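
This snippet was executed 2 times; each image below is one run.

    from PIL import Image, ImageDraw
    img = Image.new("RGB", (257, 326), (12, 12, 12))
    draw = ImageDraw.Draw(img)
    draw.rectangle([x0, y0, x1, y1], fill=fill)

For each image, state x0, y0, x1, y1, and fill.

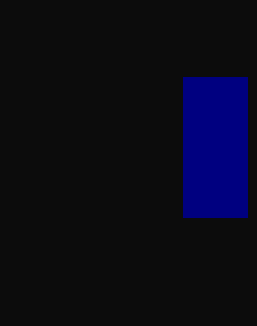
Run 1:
x0 = 183; y0 = 77; x1 = 247; y1 = 217; fill = 'navy'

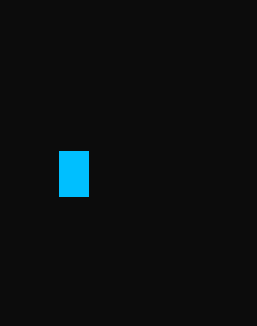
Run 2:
x0 = 59; y0 = 151; x1 = 88; y1 = 196; fill = 'deepskyblue'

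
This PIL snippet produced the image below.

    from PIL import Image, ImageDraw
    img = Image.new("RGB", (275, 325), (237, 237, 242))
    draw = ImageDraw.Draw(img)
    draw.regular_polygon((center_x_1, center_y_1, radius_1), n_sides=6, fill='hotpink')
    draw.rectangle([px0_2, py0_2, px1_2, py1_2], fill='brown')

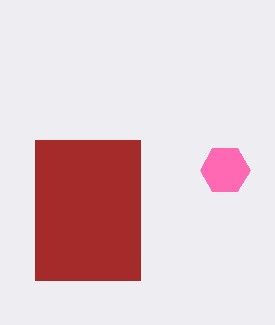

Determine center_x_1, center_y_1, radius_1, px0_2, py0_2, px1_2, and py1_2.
center_x_1 = 225, center_y_1 = 170, radius_1 = 25, px0_2 = 35, py0_2 = 140, px1_2 = 140, py1_2 = 280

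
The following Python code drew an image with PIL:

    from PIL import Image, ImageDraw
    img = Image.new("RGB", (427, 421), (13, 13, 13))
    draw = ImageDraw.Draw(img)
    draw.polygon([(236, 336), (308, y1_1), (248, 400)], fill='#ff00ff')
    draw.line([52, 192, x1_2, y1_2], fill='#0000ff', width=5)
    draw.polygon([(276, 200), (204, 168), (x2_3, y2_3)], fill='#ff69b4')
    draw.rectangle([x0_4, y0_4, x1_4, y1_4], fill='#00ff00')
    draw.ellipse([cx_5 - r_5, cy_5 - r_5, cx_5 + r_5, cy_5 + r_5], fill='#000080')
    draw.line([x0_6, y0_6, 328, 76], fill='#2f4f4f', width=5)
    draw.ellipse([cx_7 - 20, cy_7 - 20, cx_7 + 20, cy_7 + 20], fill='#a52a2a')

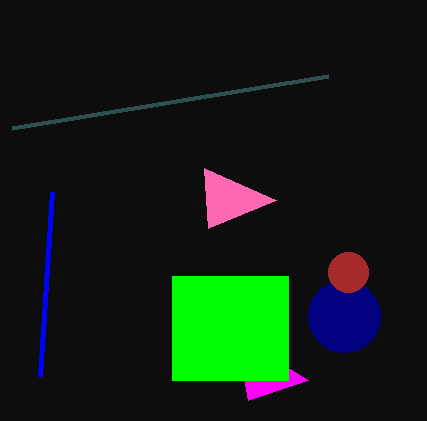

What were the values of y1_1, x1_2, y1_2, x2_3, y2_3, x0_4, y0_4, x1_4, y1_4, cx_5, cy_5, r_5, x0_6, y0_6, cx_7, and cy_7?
y1_1 = 380; x1_2 = 40; y1_2 = 376; x2_3 = 208; y2_3 = 228; x0_4 = 172; y0_4 = 276; x1_4 = 288; y1_4 = 380; cx_5 = 344; cy_5 = 316; r_5 = 36; x0_6 = 12; y0_6 = 128; cx_7 = 348; cy_7 = 272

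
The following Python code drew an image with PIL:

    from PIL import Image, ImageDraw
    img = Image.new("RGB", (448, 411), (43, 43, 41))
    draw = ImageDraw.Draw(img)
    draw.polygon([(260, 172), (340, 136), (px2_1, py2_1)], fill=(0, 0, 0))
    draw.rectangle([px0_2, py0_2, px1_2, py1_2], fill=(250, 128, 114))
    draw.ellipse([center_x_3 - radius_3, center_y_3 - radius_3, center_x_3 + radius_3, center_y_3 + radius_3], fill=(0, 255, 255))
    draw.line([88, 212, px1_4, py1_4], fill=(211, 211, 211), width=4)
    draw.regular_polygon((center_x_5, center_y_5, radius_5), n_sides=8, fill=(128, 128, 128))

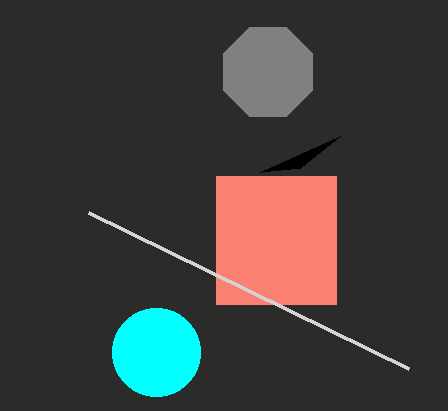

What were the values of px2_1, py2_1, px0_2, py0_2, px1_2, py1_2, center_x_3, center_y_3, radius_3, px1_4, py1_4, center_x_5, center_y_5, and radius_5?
px2_1 = 300, py2_1 = 168, px0_2 = 216, py0_2 = 176, px1_2 = 336, py1_2 = 304, center_x_3 = 156, center_y_3 = 352, radius_3 = 44, px1_4 = 408, py1_4 = 368, center_x_5 = 268, center_y_5 = 72, radius_5 = 48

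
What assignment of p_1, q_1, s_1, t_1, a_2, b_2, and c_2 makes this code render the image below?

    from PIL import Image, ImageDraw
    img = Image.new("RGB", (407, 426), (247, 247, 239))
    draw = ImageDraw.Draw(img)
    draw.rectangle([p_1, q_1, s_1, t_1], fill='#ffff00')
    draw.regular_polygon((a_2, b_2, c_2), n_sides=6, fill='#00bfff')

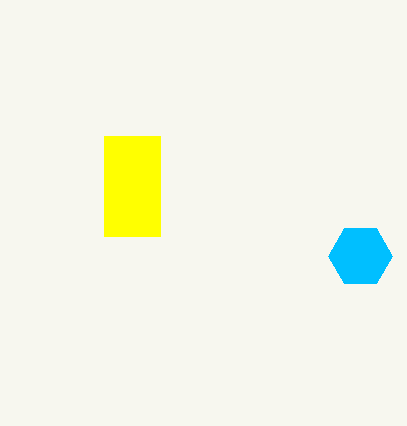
p_1 = 104, q_1 = 136, s_1 = 160, t_1 = 236, a_2 = 360, b_2 = 256, c_2 = 32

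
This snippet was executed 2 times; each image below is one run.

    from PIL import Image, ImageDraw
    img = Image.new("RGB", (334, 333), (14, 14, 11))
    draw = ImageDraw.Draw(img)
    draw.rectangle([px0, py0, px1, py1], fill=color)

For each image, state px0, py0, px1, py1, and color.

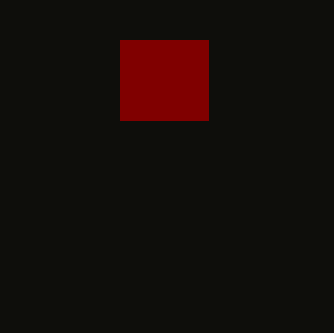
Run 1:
px0 = 120; py0 = 40; px1 = 208; py1 = 120; color = 'maroon'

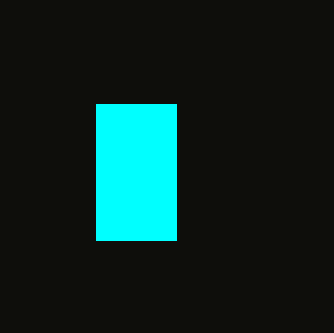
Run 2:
px0 = 96; py0 = 104; px1 = 176; py1 = 240; color = 'cyan'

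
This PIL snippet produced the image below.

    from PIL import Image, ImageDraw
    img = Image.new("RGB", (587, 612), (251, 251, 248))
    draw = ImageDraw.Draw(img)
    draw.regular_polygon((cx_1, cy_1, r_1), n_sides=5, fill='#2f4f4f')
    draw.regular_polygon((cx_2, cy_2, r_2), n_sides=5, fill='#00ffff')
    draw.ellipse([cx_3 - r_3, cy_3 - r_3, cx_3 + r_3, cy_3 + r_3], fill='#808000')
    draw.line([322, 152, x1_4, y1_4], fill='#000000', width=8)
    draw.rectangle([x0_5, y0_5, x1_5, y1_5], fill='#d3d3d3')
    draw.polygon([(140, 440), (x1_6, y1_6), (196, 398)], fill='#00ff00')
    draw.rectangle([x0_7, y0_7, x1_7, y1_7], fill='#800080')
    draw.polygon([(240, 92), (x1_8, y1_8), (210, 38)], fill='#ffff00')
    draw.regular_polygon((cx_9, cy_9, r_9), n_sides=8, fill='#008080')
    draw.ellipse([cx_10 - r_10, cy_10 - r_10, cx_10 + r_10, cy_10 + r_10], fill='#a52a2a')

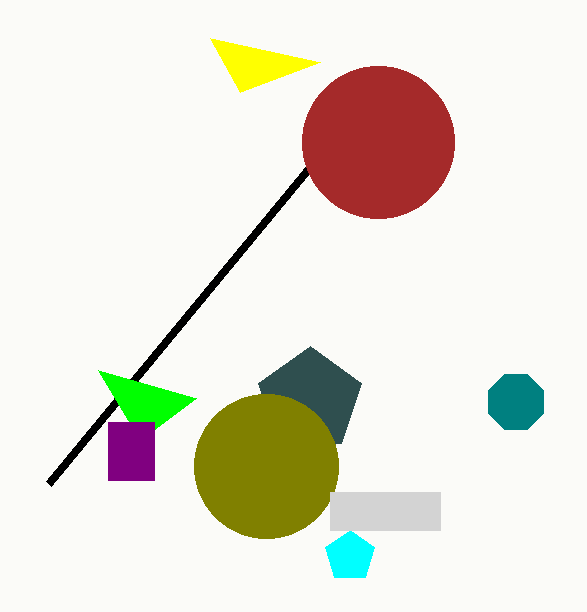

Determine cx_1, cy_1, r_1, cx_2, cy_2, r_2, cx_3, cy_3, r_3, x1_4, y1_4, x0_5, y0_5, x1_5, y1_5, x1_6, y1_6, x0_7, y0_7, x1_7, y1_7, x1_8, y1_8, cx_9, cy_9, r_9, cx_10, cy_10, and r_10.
cx_1 = 310; cy_1 = 400; r_1 = 54; cx_2 = 350; cy_2 = 556; r_2 = 26; cx_3 = 266; cy_3 = 466; r_3 = 72; x1_4 = 48; y1_4 = 484; x0_5 = 330; y0_5 = 492; x1_5 = 440; y1_5 = 530; x1_6 = 98; y1_6 = 370; x0_7 = 108; y0_7 = 422; x1_7 = 154; y1_7 = 480; x1_8 = 320; y1_8 = 62; cx_9 = 516; cy_9 = 402; r_9 = 30; cx_10 = 378; cy_10 = 142; r_10 = 76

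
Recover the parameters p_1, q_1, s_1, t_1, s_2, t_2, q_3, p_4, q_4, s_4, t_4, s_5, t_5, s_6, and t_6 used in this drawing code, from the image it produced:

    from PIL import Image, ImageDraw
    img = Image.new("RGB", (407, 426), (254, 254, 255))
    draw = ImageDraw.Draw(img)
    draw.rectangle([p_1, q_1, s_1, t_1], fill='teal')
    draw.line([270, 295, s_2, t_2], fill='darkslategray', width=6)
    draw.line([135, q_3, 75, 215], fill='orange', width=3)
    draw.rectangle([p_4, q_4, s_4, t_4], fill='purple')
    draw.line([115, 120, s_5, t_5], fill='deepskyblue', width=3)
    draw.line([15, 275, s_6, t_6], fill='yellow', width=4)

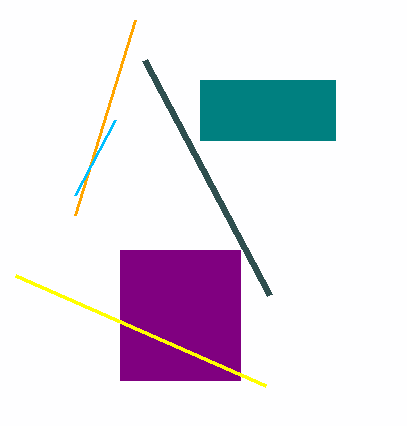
p_1 = 200; q_1 = 80; s_1 = 335; t_1 = 140; s_2 = 145; t_2 = 60; q_3 = 20; p_4 = 120; q_4 = 250; s_4 = 240; t_4 = 380; s_5 = 75; t_5 = 195; s_6 = 265; t_6 = 385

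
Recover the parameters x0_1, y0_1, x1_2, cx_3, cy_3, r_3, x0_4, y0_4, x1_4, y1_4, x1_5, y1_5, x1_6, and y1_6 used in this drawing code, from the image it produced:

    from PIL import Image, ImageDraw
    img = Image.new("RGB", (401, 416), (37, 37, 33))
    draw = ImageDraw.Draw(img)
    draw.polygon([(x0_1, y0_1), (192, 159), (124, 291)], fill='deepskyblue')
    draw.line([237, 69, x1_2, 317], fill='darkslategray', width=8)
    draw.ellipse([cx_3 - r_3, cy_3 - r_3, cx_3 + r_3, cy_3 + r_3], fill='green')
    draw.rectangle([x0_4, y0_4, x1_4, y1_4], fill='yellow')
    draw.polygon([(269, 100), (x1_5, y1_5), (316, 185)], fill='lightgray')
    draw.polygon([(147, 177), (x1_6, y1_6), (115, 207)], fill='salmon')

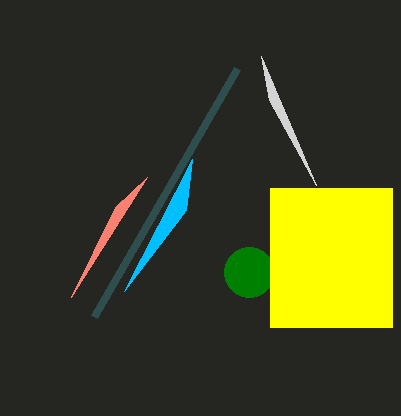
x0_1 = 186
y0_1 = 210
x1_2 = 94
cx_3 = 249
cy_3 = 272
r_3 = 25
x0_4 = 270
y0_4 = 188
x1_4 = 392
y1_4 = 327
x1_5 = 261
y1_5 = 56
x1_6 = 71
y1_6 = 297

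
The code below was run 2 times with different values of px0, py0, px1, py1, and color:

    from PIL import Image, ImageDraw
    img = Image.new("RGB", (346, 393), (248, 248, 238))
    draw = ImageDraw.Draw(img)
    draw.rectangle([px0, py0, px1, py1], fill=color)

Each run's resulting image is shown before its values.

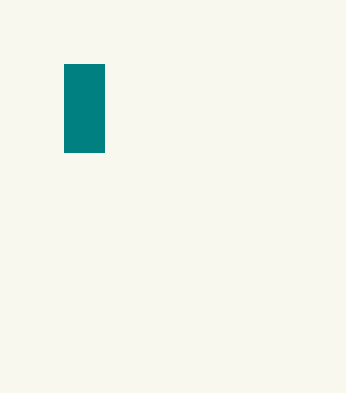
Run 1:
px0 = 64; py0 = 64; px1 = 104; py1 = 152; color = 'teal'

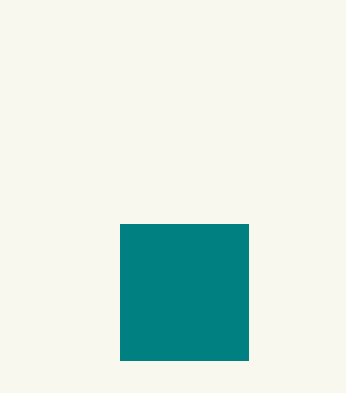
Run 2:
px0 = 120
py0 = 224
px1 = 248
py1 = 360
color = 'teal'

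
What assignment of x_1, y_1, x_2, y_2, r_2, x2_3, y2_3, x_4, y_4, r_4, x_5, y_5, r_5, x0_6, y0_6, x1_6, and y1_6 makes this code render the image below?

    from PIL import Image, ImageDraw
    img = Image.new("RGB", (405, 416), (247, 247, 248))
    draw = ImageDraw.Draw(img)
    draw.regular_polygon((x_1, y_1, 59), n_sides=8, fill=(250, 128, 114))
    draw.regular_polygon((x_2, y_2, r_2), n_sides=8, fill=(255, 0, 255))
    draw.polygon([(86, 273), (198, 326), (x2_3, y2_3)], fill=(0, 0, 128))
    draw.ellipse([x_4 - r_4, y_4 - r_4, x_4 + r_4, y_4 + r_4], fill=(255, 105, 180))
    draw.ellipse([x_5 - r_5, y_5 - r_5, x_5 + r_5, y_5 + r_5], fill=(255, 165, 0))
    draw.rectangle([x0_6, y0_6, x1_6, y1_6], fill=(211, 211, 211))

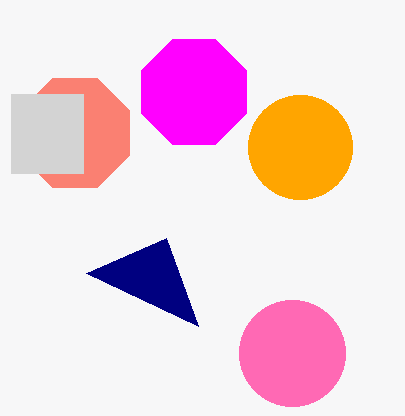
x_1 = 75; y_1 = 133; x_2 = 194; y_2 = 92; r_2 = 57; x2_3 = 166; y2_3 = 238; x_4 = 292; y_4 = 353; r_4 = 53; x_5 = 300; y_5 = 147; r_5 = 52; x0_6 = 11; y0_6 = 94; x1_6 = 83; y1_6 = 173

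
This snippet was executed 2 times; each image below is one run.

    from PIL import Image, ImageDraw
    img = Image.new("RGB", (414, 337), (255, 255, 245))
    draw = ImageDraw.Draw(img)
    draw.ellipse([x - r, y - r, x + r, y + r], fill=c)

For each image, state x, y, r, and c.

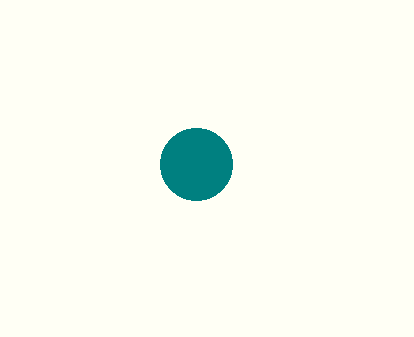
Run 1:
x = 196, y = 164, r = 36, c = 'teal'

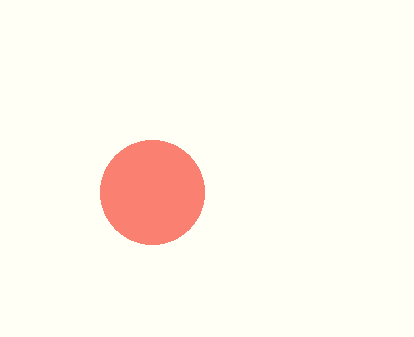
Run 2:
x = 152
y = 192
r = 52
c = 'salmon'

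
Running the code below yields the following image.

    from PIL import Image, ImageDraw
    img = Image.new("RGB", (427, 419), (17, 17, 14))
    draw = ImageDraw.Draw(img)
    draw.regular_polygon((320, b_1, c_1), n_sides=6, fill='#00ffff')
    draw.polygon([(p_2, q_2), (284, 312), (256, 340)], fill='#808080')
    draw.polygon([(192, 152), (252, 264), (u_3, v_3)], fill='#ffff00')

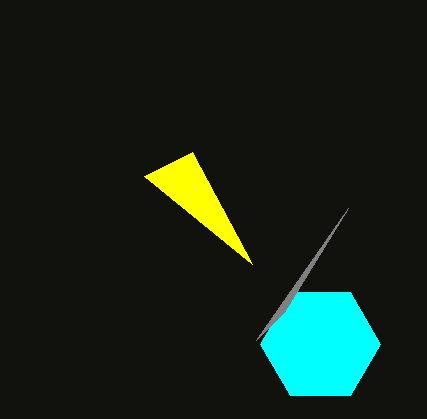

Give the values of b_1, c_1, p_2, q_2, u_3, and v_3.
b_1 = 344; c_1 = 60; p_2 = 348; q_2 = 208; u_3 = 144; v_3 = 176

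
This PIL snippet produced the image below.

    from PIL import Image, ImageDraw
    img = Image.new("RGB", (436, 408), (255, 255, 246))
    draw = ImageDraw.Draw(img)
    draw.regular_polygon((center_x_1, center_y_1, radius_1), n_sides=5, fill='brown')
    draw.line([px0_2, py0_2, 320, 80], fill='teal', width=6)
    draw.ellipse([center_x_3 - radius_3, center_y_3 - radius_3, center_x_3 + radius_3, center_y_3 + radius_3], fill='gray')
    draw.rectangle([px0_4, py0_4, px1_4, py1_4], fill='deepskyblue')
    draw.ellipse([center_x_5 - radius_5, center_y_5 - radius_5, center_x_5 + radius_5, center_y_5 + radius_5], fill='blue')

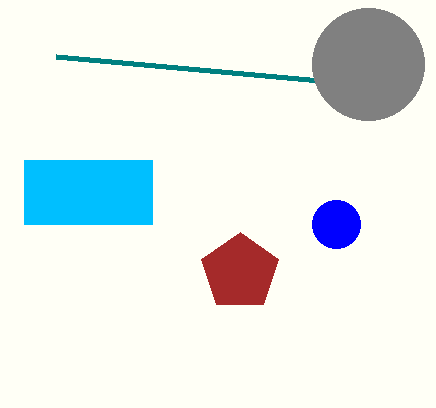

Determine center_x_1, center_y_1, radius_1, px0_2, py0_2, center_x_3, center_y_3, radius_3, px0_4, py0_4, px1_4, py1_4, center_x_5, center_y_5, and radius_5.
center_x_1 = 240, center_y_1 = 272, radius_1 = 40, px0_2 = 56, py0_2 = 56, center_x_3 = 368, center_y_3 = 64, radius_3 = 56, px0_4 = 24, py0_4 = 160, px1_4 = 152, py1_4 = 224, center_x_5 = 336, center_y_5 = 224, radius_5 = 24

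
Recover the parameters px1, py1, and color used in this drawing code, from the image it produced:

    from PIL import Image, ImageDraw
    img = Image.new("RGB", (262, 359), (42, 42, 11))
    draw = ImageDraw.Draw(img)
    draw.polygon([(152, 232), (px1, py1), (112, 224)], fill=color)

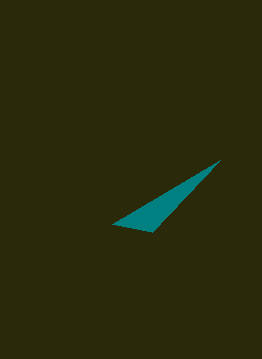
px1 = 220; py1 = 160; color = 'teal'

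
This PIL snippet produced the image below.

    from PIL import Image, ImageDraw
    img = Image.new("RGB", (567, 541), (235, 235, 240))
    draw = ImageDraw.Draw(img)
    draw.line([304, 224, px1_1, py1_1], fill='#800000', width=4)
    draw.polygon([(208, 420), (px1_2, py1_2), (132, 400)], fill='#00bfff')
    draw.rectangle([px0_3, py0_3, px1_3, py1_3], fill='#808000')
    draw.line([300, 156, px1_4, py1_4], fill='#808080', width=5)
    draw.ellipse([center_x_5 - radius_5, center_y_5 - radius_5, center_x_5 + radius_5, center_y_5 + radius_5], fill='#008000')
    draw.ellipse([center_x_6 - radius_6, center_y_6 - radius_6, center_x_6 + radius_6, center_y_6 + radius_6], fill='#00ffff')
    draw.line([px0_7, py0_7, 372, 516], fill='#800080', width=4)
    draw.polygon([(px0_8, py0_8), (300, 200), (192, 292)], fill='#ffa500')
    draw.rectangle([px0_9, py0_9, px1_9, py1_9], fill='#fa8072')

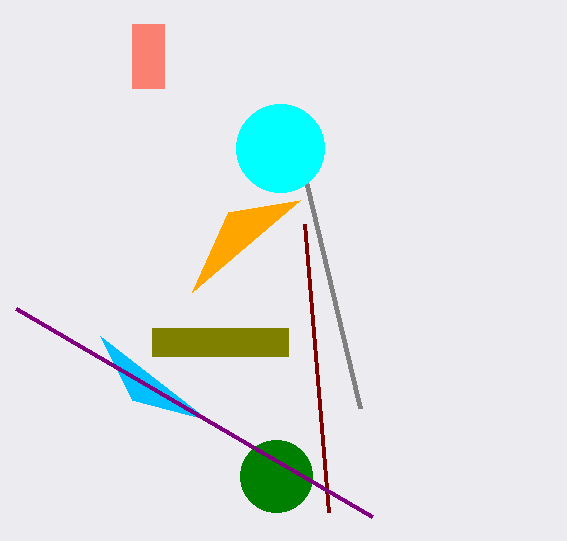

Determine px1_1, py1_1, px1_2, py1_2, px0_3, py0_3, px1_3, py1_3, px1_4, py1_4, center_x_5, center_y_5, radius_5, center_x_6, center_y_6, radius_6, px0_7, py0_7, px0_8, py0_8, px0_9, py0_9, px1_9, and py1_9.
px1_1 = 328, py1_1 = 512, px1_2 = 100, py1_2 = 336, px0_3 = 152, py0_3 = 328, px1_3 = 288, py1_3 = 356, px1_4 = 360, py1_4 = 408, center_x_5 = 276, center_y_5 = 476, radius_5 = 36, center_x_6 = 280, center_y_6 = 148, radius_6 = 44, px0_7 = 16, py0_7 = 308, px0_8 = 228, py0_8 = 212, px0_9 = 132, py0_9 = 24, px1_9 = 164, py1_9 = 88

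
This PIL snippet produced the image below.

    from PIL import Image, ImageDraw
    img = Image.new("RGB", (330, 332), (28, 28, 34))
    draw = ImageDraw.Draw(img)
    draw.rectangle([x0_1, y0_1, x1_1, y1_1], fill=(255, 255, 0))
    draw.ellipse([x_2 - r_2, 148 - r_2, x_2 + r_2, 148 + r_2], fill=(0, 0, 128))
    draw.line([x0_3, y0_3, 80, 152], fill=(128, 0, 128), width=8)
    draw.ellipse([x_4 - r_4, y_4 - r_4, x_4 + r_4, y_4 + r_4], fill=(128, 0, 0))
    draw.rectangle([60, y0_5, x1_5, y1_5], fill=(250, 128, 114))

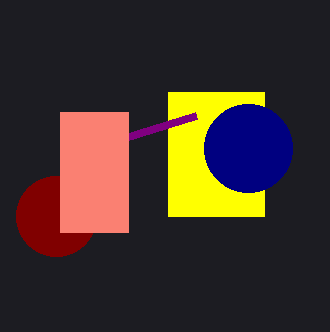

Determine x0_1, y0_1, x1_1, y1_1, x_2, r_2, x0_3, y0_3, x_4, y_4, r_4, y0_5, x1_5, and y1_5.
x0_1 = 168, y0_1 = 92, x1_1 = 264, y1_1 = 216, x_2 = 248, r_2 = 44, x0_3 = 196, y0_3 = 116, x_4 = 56, y_4 = 216, r_4 = 40, y0_5 = 112, x1_5 = 128, y1_5 = 232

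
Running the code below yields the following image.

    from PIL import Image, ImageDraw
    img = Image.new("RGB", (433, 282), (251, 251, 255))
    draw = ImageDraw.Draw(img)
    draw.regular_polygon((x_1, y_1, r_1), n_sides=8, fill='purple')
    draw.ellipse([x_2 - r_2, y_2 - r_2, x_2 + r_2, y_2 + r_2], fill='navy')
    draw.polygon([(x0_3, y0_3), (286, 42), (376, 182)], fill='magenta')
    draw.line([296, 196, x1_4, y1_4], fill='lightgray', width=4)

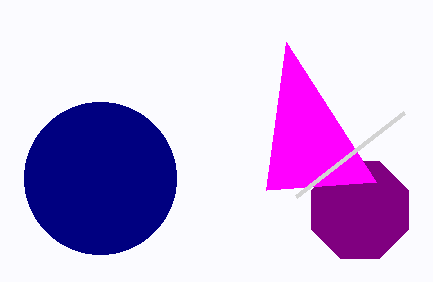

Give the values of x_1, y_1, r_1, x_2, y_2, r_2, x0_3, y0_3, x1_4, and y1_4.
x_1 = 360
y_1 = 210
r_1 = 52
x_2 = 100
y_2 = 178
r_2 = 76
x0_3 = 266
y0_3 = 190
x1_4 = 404
y1_4 = 112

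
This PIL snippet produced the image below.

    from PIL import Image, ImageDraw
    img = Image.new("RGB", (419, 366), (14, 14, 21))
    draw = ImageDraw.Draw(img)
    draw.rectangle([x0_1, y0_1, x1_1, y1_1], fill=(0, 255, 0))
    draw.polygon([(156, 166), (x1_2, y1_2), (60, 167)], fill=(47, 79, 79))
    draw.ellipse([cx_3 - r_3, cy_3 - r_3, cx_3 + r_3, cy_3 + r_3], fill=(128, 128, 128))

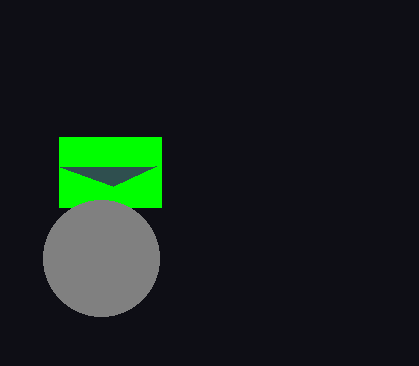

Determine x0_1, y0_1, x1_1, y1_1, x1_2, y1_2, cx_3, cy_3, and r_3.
x0_1 = 59, y0_1 = 137, x1_1 = 161, y1_1 = 207, x1_2 = 113, y1_2 = 186, cx_3 = 101, cy_3 = 258, r_3 = 58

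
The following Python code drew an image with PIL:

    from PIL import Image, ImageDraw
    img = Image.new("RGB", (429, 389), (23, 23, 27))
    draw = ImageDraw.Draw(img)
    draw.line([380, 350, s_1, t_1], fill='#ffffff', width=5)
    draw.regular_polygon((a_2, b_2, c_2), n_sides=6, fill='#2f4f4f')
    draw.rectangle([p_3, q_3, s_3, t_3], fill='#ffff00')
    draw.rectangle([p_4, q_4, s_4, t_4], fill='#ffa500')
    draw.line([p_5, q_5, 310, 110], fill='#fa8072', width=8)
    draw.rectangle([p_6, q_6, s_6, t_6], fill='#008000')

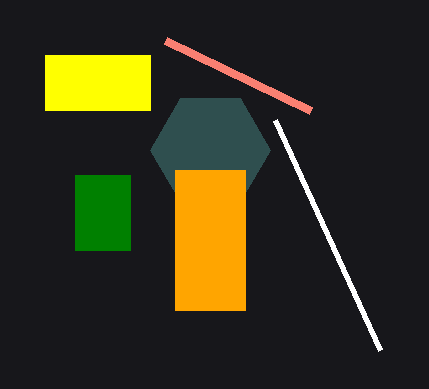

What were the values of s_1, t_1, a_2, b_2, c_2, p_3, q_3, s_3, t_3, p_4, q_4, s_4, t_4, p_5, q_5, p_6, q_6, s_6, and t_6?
s_1 = 275
t_1 = 120
a_2 = 210
b_2 = 150
c_2 = 60
p_3 = 45
q_3 = 55
s_3 = 150
t_3 = 110
p_4 = 175
q_4 = 170
s_4 = 245
t_4 = 310
p_5 = 165
q_5 = 40
p_6 = 75
q_6 = 175
s_6 = 130
t_6 = 250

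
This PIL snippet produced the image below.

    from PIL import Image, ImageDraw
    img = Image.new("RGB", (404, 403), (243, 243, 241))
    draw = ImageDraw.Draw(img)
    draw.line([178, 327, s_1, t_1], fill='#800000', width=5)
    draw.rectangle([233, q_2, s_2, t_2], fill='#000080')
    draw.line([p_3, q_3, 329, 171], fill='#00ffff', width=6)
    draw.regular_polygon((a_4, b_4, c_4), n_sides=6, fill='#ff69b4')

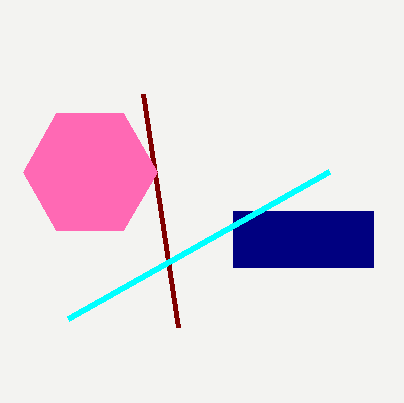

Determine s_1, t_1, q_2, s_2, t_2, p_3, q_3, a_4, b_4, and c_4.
s_1 = 143
t_1 = 94
q_2 = 211
s_2 = 373
t_2 = 267
p_3 = 68
q_3 = 318
a_4 = 90
b_4 = 172
c_4 = 67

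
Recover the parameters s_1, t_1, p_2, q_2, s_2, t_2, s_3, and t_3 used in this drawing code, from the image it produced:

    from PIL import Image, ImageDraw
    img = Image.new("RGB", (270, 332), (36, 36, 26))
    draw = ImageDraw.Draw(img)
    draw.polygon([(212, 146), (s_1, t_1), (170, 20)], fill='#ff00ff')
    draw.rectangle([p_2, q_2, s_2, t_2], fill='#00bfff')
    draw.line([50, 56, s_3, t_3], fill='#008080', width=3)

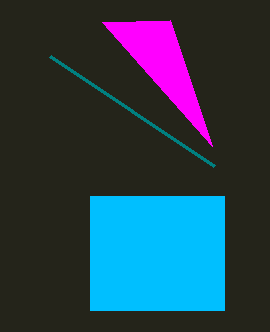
s_1 = 102; t_1 = 22; p_2 = 90; q_2 = 196; s_2 = 224; t_2 = 310; s_3 = 214; t_3 = 166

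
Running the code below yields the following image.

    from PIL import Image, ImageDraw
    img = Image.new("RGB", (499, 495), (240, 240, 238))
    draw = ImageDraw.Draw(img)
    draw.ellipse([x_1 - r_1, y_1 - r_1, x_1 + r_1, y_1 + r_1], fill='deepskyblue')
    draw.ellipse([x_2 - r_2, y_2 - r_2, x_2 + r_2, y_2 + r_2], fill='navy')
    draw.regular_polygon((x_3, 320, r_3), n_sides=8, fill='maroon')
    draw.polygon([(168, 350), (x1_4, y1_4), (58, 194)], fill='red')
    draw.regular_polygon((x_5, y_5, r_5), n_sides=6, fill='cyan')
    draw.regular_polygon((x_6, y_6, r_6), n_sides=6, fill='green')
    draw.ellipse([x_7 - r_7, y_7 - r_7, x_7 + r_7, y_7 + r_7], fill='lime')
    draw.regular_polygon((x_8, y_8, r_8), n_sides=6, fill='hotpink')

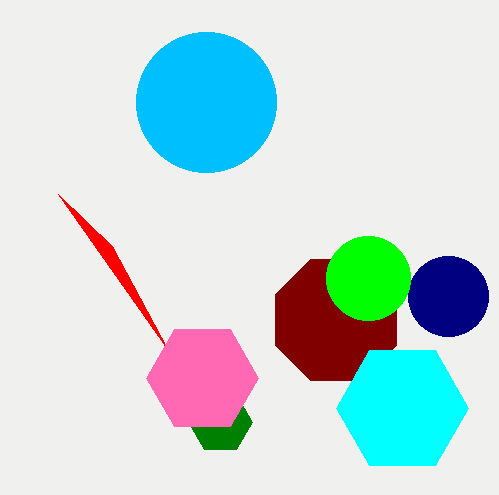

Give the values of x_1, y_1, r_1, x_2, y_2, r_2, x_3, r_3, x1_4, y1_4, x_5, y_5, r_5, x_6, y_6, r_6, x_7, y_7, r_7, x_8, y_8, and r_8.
x_1 = 206
y_1 = 102
r_1 = 70
x_2 = 448
y_2 = 296
r_2 = 40
x_3 = 336
r_3 = 66
x1_4 = 112
y1_4 = 246
x_5 = 402
y_5 = 408
r_5 = 66
x_6 = 220
y_6 = 422
r_6 = 32
x_7 = 368
y_7 = 278
r_7 = 42
x_8 = 202
y_8 = 378
r_8 = 56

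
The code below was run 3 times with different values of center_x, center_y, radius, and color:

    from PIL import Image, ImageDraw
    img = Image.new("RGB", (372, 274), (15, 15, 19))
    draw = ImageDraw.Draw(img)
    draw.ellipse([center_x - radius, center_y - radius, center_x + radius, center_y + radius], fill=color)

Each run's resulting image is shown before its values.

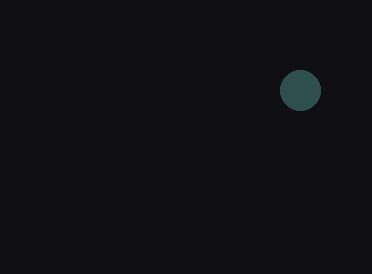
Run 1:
center_x = 300, center_y = 90, radius = 20, color = 'darkslategray'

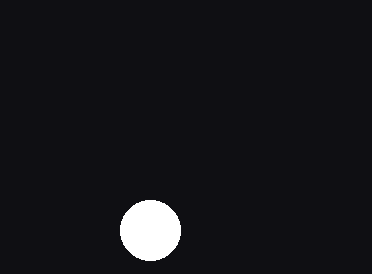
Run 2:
center_x = 150; center_y = 230; radius = 30; color = 'white'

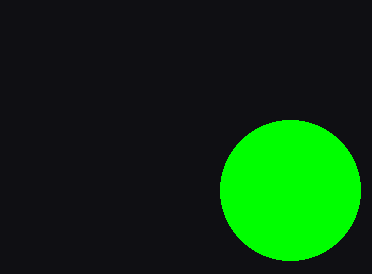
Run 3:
center_x = 290; center_y = 190; radius = 70; color = 'lime'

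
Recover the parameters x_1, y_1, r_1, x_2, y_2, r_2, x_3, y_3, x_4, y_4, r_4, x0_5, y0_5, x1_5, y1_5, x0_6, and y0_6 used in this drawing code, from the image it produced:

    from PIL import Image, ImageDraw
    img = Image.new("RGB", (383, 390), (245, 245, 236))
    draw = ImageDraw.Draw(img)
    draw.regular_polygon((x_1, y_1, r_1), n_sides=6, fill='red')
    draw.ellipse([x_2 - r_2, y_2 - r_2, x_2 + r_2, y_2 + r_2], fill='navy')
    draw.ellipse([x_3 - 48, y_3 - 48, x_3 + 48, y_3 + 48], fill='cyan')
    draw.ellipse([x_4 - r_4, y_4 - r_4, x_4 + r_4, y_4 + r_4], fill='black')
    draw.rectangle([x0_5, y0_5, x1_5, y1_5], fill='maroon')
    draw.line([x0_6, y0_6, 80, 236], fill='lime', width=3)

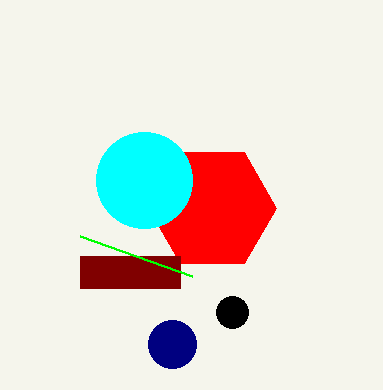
x_1 = 212
y_1 = 208
r_1 = 64
x_2 = 172
y_2 = 344
r_2 = 24
x_3 = 144
y_3 = 180
x_4 = 232
y_4 = 312
r_4 = 16
x0_5 = 80
y0_5 = 256
x1_5 = 180
y1_5 = 288
x0_6 = 192
y0_6 = 276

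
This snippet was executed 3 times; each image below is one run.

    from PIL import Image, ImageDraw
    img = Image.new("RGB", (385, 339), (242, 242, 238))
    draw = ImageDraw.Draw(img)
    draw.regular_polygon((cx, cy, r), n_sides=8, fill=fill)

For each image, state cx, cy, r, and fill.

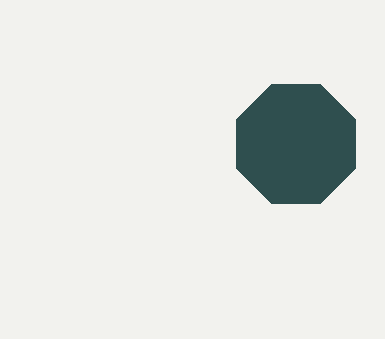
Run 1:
cx = 296, cy = 144, r = 64, fill = 'darkslategray'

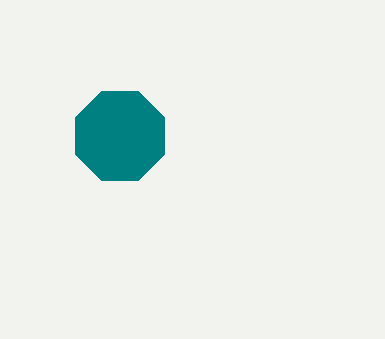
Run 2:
cx = 120, cy = 136, r = 48, fill = 'teal'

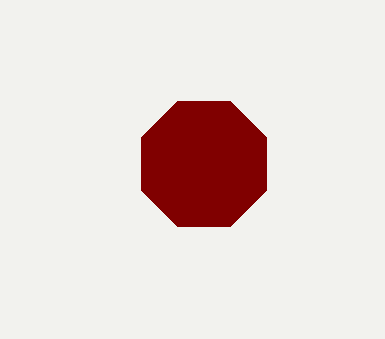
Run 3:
cx = 204, cy = 164, r = 68, fill = 'maroon'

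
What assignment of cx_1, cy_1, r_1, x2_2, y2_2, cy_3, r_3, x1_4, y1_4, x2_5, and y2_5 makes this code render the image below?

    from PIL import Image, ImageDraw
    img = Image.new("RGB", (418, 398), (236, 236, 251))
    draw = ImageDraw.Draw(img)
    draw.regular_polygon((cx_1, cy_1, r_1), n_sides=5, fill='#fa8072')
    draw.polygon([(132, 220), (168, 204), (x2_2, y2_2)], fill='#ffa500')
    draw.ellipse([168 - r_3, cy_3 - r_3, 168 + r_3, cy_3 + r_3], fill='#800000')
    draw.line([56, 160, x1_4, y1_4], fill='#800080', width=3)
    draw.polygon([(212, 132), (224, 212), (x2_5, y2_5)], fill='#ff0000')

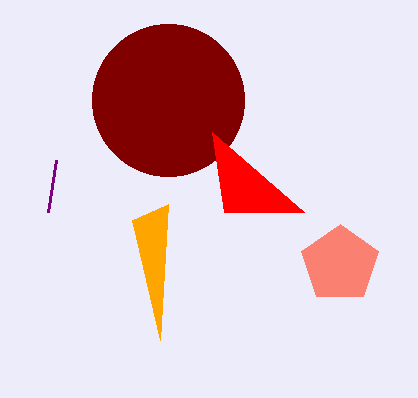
cx_1 = 340
cy_1 = 264
r_1 = 40
x2_2 = 160
y2_2 = 340
cy_3 = 100
r_3 = 76
x1_4 = 48
y1_4 = 212
x2_5 = 304
y2_5 = 212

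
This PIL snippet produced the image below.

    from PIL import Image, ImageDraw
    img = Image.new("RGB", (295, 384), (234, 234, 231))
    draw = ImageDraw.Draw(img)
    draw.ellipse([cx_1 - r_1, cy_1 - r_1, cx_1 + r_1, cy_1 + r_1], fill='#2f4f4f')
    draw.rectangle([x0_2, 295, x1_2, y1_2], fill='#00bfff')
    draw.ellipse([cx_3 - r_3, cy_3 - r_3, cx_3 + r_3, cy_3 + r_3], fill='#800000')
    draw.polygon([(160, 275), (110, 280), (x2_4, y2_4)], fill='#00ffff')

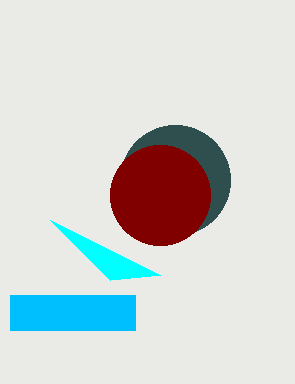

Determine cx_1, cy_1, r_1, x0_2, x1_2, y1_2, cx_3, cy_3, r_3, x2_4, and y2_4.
cx_1 = 175, cy_1 = 180, r_1 = 55, x0_2 = 10, x1_2 = 135, y1_2 = 330, cx_3 = 160, cy_3 = 195, r_3 = 50, x2_4 = 50, y2_4 = 220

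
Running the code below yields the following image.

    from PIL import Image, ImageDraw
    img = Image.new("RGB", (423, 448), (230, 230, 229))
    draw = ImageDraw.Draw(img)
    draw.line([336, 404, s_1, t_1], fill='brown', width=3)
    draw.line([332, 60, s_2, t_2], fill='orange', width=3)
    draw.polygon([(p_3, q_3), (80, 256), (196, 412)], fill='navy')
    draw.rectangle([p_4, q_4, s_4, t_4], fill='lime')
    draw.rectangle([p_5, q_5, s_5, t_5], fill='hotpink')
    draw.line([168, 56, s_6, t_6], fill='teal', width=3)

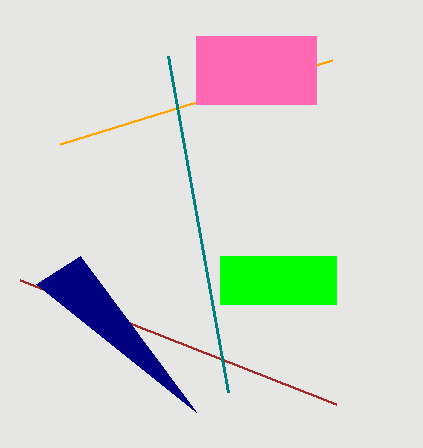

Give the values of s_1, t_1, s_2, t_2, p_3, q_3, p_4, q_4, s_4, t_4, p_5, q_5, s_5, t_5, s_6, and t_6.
s_1 = 20, t_1 = 280, s_2 = 60, t_2 = 144, p_3 = 36, q_3 = 284, p_4 = 220, q_4 = 256, s_4 = 336, t_4 = 304, p_5 = 196, q_5 = 36, s_5 = 316, t_5 = 104, s_6 = 228, t_6 = 392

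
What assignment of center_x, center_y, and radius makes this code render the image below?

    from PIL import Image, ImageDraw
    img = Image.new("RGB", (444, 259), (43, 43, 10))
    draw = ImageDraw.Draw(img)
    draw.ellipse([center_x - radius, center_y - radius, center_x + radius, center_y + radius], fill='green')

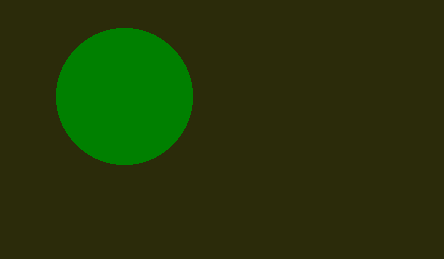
center_x = 124; center_y = 96; radius = 68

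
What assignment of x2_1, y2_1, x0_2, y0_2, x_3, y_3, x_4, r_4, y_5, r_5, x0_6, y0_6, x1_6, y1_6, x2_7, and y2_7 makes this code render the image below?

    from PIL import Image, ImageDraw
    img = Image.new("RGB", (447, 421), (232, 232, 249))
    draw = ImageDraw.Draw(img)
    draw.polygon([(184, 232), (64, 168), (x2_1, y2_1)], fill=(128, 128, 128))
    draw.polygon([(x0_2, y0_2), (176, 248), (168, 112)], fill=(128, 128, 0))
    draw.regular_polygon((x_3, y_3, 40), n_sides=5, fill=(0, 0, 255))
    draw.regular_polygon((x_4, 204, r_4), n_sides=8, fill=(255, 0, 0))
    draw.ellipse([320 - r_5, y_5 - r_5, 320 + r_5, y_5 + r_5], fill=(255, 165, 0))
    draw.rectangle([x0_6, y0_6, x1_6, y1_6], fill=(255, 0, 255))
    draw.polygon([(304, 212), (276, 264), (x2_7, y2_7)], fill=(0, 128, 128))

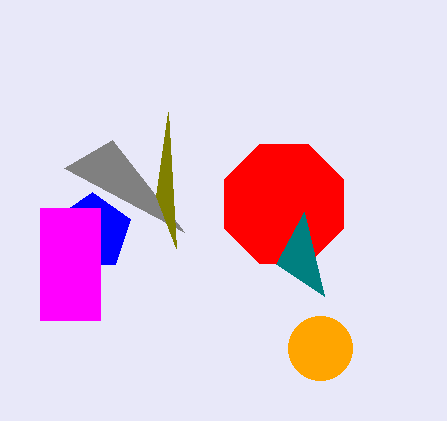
x2_1 = 112
y2_1 = 140
x0_2 = 156
y0_2 = 196
x_3 = 92
y_3 = 232
x_4 = 284
r_4 = 64
y_5 = 348
r_5 = 32
x0_6 = 40
y0_6 = 208
x1_6 = 100
y1_6 = 320
x2_7 = 324
y2_7 = 296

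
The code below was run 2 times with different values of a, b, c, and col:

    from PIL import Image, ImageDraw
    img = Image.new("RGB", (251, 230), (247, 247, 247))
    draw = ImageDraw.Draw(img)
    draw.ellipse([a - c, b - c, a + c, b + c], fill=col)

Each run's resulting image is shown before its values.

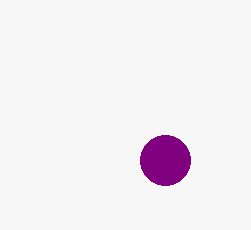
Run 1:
a = 165
b = 160
c = 25
col = 'purple'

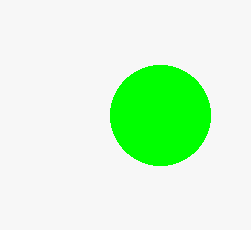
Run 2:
a = 160
b = 115
c = 50
col = 'lime'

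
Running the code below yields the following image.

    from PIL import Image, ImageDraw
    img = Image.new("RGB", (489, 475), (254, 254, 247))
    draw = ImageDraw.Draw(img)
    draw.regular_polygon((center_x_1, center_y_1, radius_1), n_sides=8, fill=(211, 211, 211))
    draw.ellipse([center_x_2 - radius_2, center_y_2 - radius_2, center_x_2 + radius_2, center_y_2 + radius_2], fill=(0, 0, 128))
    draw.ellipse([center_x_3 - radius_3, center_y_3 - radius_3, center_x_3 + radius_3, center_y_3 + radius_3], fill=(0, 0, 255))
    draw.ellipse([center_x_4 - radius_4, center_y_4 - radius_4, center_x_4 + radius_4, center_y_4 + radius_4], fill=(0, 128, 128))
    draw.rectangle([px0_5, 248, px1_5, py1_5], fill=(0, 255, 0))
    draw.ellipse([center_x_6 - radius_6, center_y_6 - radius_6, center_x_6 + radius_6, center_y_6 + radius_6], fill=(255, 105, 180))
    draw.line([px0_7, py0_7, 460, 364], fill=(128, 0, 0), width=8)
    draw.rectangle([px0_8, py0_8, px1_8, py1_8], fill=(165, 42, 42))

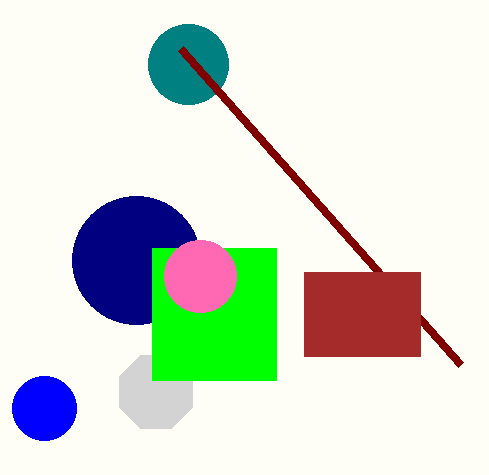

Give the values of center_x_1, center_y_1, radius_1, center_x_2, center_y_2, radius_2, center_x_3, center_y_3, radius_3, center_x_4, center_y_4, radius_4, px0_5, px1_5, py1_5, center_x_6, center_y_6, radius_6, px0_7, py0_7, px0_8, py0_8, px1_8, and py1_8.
center_x_1 = 156
center_y_1 = 392
radius_1 = 40
center_x_2 = 136
center_y_2 = 260
radius_2 = 64
center_x_3 = 44
center_y_3 = 408
radius_3 = 32
center_x_4 = 188
center_y_4 = 64
radius_4 = 40
px0_5 = 152
px1_5 = 276
py1_5 = 380
center_x_6 = 200
center_y_6 = 276
radius_6 = 36
px0_7 = 180
py0_7 = 48
px0_8 = 304
py0_8 = 272
px1_8 = 420
py1_8 = 356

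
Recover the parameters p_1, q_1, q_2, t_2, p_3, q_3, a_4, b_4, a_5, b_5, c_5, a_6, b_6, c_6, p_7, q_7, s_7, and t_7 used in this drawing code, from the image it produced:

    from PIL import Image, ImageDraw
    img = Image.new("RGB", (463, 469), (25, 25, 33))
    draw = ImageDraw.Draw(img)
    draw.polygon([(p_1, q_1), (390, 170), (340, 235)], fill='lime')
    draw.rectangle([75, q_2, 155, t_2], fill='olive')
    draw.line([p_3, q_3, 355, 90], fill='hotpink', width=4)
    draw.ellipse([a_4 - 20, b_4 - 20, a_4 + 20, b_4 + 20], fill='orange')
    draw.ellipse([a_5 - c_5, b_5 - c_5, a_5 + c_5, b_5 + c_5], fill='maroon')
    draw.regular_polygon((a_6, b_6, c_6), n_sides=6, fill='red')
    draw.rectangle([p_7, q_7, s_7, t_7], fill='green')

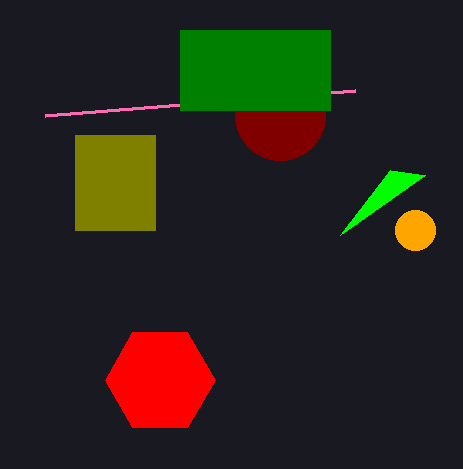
p_1 = 425, q_1 = 175, q_2 = 135, t_2 = 230, p_3 = 45, q_3 = 115, a_4 = 415, b_4 = 230, a_5 = 280, b_5 = 115, c_5 = 45, a_6 = 160, b_6 = 380, c_6 = 55, p_7 = 180, q_7 = 30, s_7 = 330, t_7 = 110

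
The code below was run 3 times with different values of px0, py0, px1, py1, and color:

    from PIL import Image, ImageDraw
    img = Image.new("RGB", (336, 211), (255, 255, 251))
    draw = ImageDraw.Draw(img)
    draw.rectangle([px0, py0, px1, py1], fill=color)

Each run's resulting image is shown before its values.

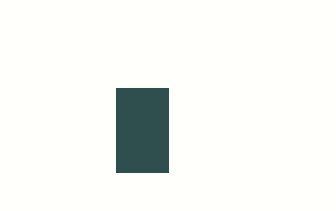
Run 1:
px0 = 116; py0 = 88; px1 = 168; py1 = 172; color = 'darkslategray'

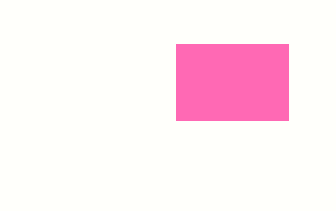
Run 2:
px0 = 176, py0 = 44, px1 = 288, py1 = 120, color = 'hotpink'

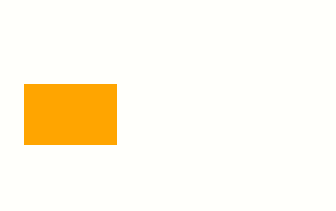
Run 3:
px0 = 24
py0 = 84
px1 = 116
py1 = 144
color = 'orange'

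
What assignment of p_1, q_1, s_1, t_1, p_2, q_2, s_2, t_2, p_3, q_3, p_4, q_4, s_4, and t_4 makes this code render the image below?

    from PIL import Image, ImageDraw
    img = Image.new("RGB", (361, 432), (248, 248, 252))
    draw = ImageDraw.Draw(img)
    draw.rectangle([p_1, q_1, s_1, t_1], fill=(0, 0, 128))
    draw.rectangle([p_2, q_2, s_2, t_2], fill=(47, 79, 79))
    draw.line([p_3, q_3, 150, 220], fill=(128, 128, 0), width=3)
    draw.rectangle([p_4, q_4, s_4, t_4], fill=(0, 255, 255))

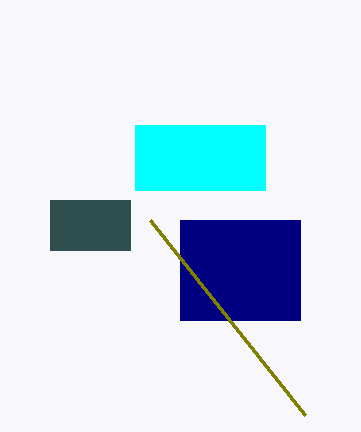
p_1 = 180
q_1 = 220
s_1 = 300
t_1 = 320
p_2 = 50
q_2 = 200
s_2 = 130
t_2 = 250
p_3 = 305
q_3 = 415
p_4 = 135
q_4 = 125
s_4 = 265
t_4 = 190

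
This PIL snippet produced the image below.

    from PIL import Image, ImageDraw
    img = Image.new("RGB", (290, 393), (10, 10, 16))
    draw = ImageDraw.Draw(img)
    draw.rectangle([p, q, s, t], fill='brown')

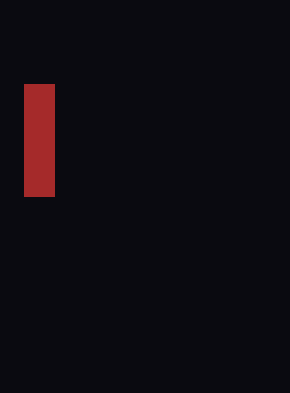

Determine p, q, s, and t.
p = 24, q = 84, s = 54, t = 196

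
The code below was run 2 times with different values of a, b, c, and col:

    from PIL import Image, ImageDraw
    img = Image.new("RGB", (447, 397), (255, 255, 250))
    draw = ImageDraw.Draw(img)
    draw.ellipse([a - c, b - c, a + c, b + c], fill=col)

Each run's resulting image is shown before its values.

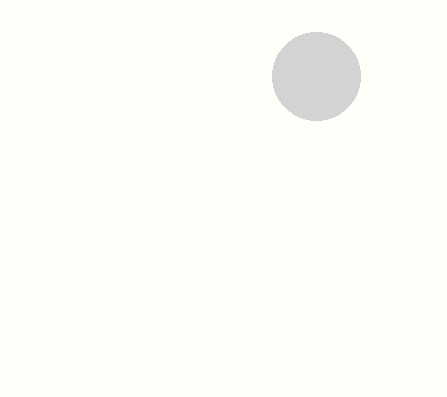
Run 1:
a = 316, b = 76, c = 44, col = 'lightgray'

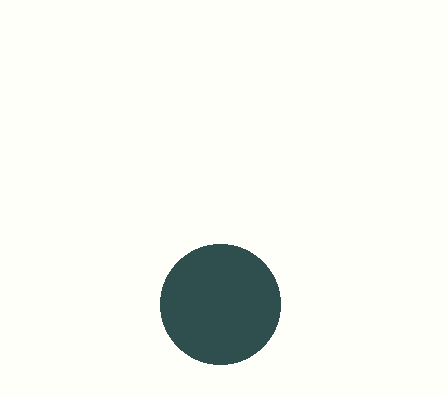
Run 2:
a = 220; b = 304; c = 60; col = 'darkslategray'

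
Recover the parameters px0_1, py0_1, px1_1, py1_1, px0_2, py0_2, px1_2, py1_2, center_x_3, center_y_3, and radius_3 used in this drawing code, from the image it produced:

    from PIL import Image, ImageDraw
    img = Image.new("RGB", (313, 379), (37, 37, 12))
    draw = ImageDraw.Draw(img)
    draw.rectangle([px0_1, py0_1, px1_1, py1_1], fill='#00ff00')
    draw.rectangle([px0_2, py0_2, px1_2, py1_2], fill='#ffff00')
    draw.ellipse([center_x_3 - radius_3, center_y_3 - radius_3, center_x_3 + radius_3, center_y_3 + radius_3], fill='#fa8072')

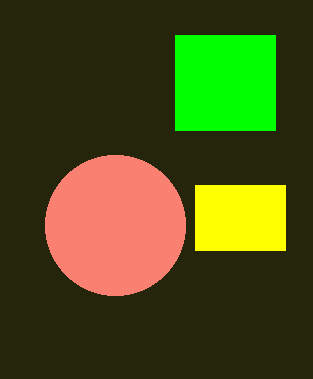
px0_1 = 175, py0_1 = 35, px1_1 = 275, py1_1 = 130, px0_2 = 195, py0_2 = 185, px1_2 = 285, py1_2 = 250, center_x_3 = 115, center_y_3 = 225, radius_3 = 70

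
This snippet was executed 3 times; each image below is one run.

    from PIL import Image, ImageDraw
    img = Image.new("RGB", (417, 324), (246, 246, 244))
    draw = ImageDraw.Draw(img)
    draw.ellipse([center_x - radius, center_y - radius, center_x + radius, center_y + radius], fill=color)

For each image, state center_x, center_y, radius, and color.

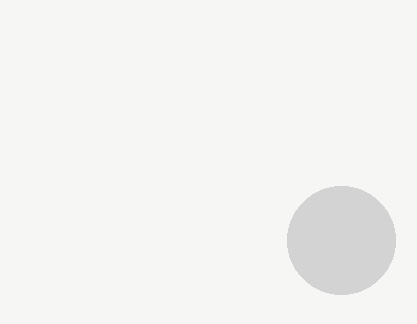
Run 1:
center_x = 341
center_y = 240
radius = 54
color = 'lightgray'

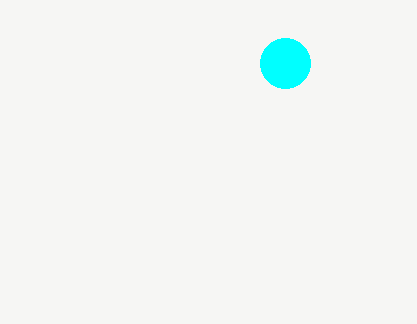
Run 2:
center_x = 285
center_y = 63
radius = 25
color = 'cyan'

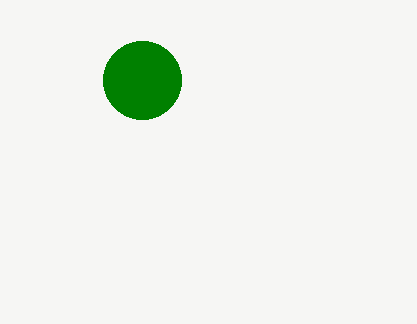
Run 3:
center_x = 142
center_y = 80
radius = 39
color = 'green'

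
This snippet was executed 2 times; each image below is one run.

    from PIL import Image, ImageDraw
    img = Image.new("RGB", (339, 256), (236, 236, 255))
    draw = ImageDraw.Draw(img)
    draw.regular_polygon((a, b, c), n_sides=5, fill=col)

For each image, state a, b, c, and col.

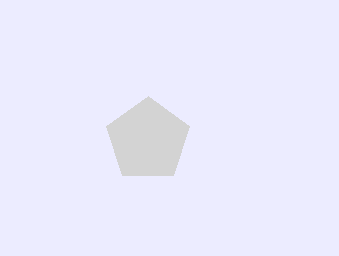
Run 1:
a = 148; b = 140; c = 44; col = 'lightgray'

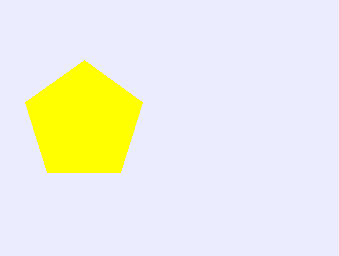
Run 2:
a = 84, b = 122, c = 62, col = 'yellow'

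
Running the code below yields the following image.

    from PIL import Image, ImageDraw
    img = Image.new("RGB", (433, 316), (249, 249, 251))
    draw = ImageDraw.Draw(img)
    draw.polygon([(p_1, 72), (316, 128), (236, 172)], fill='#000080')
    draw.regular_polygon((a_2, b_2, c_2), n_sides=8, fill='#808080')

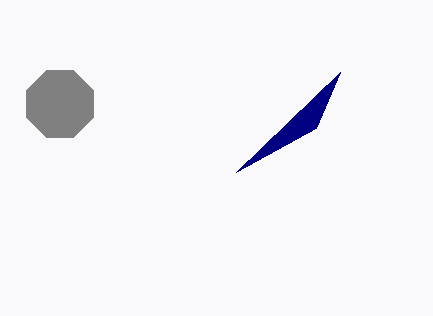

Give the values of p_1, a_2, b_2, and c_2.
p_1 = 340; a_2 = 60; b_2 = 104; c_2 = 36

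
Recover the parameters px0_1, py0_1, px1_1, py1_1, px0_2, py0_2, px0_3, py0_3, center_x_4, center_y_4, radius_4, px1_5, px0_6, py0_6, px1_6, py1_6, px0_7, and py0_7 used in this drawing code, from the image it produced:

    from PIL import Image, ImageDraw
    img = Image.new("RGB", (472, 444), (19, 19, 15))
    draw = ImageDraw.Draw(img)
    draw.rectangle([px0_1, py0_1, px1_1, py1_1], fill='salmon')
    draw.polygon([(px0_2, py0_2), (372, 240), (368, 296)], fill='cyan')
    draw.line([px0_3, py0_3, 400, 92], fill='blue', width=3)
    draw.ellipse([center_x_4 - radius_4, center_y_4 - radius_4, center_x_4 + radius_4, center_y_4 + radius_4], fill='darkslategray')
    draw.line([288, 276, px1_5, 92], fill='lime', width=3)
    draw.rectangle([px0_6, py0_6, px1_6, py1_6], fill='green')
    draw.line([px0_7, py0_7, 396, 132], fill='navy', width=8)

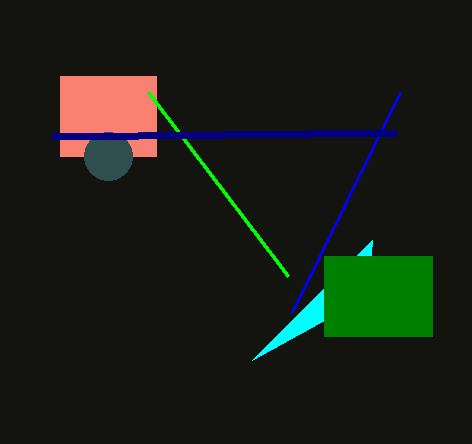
px0_1 = 60, py0_1 = 76, px1_1 = 156, py1_1 = 156, px0_2 = 252, py0_2 = 360, px0_3 = 292, py0_3 = 312, center_x_4 = 108, center_y_4 = 156, radius_4 = 24, px1_5 = 148, px0_6 = 324, py0_6 = 256, px1_6 = 432, py1_6 = 336, px0_7 = 52, py0_7 = 136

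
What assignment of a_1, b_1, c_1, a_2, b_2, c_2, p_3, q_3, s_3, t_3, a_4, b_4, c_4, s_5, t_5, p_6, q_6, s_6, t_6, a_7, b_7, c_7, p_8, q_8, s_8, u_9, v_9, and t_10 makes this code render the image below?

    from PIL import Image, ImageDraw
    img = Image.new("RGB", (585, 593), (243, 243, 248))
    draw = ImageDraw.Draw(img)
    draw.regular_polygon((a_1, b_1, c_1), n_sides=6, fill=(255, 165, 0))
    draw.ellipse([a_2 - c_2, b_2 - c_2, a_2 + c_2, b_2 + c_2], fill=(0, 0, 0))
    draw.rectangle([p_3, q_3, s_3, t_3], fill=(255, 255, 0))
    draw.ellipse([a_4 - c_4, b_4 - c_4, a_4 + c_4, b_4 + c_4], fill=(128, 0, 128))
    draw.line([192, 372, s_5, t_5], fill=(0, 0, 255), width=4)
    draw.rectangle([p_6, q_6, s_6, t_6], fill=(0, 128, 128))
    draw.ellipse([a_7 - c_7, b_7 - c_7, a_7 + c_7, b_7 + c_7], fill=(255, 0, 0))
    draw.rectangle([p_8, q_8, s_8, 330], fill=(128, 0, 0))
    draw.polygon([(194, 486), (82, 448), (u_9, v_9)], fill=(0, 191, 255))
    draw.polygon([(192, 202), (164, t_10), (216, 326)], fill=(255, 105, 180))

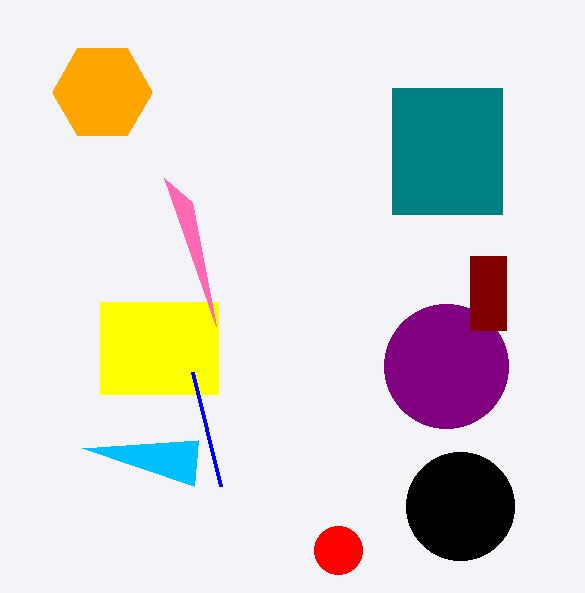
a_1 = 102, b_1 = 92, c_1 = 50, a_2 = 460, b_2 = 506, c_2 = 54, p_3 = 100, q_3 = 302, s_3 = 218, t_3 = 394, a_4 = 446, b_4 = 366, c_4 = 62, s_5 = 220, t_5 = 486, p_6 = 392, q_6 = 88, s_6 = 502, t_6 = 214, a_7 = 338, b_7 = 550, c_7 = 24, p_8 = 470, q_8 = 256, s_8 = 506, u_9 = 198, v_9 = 440, t_10 = 178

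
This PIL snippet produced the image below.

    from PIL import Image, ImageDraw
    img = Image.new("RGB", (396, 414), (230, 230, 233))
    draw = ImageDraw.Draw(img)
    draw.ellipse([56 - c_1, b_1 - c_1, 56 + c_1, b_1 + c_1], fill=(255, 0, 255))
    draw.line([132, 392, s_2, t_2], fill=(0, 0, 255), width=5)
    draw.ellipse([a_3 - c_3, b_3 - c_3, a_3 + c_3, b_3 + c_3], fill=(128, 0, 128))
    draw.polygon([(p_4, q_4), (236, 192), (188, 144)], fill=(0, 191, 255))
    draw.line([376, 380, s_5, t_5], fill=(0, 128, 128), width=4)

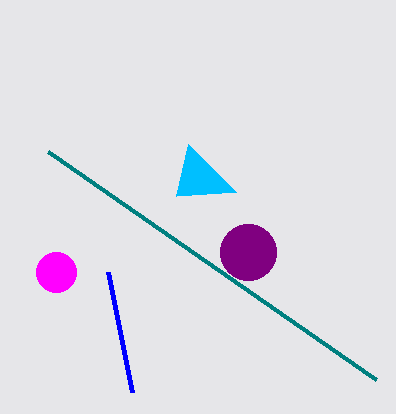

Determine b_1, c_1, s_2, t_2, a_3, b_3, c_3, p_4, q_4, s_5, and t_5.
b_1 = 272; c_1 = 20; s_2 = 108; t_2 = 272; a_3 = 248; b_3 = 252; c_3 = 28; p_4 = 176; q_4 = 196; s_5 = 48; t_5 = 152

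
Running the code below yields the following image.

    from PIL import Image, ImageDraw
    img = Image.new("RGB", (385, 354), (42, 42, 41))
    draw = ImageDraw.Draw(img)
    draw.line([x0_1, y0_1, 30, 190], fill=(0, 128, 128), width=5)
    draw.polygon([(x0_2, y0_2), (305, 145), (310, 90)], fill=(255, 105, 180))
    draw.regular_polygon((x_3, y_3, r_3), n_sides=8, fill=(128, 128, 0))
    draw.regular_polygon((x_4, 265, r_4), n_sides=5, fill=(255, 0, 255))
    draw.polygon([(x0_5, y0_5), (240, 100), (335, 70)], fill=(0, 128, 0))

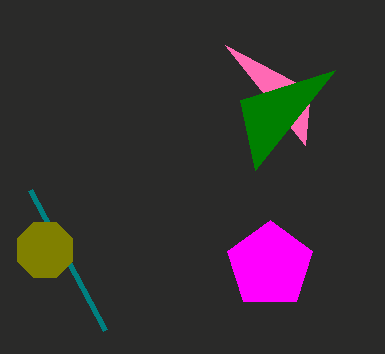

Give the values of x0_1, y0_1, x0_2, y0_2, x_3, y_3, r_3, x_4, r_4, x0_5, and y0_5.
x0_1 = 105, y0_1 = 330, x0_2 = 225, y0_2 = 45, x_3 = 45, y_3 = 250, r_3 = 30, x_4 = 270, r_4 = 45, x0_5 = 255, y0_5 = 170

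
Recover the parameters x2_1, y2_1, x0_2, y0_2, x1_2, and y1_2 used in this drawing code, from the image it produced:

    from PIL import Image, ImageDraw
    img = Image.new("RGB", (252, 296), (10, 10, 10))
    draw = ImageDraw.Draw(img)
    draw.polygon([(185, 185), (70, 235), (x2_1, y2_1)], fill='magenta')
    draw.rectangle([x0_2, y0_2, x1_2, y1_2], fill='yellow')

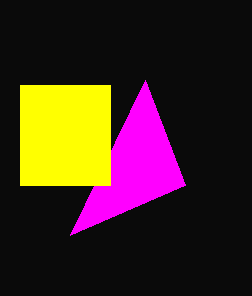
x2_1 = 145, y2_1 = 80, x0_2 = 20, y0_2 = 85, x1_2 = 110, y1_2 = 185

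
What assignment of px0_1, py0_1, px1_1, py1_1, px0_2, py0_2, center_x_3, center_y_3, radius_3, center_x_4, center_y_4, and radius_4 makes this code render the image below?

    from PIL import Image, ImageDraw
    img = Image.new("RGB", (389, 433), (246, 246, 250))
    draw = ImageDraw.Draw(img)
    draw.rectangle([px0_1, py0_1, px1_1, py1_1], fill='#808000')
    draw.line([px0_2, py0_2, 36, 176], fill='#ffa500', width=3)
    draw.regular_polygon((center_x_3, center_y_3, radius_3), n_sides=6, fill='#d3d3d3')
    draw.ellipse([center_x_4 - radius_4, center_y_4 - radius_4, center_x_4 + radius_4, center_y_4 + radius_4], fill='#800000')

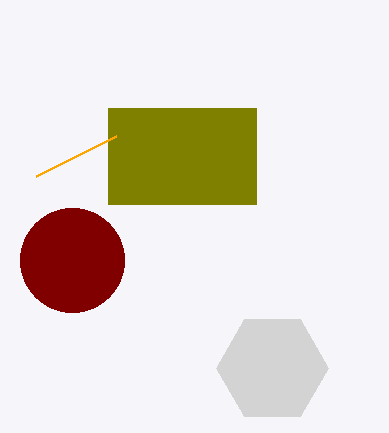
px0_1 = 108
py0_1 = 108
px1_1 = 256
py1_1 = 204
px0_2 = 116
py0_2 = 136
center_x_3 = 272
center_y_3 = 368
radius_3 = 56
center_x_4 = 72
center_y_4 = 260
radius_4 = 52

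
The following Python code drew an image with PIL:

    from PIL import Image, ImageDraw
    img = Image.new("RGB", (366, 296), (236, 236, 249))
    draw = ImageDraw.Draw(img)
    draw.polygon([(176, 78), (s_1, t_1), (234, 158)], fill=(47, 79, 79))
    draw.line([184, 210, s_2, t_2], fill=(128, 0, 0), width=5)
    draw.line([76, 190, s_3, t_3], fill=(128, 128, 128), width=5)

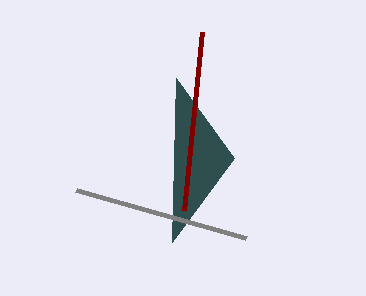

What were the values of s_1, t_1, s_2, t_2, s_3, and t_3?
s_1 = 172
t_1 = 242
s_2 = 202
t_2 = 32
s_3 = 246
t_3 = 238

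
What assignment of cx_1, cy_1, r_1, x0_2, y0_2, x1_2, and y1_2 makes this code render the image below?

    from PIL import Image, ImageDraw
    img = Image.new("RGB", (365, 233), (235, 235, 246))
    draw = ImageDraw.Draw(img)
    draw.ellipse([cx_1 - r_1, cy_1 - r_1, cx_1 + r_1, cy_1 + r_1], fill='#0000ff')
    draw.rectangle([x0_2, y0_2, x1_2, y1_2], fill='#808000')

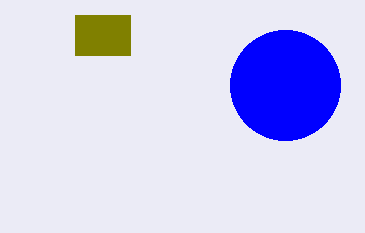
cx_1 = 285; cy_1 = 85; r_1 = 55; x0_2 = 75; y0_2 = 15; x1_2 = 130; y1_2 = 55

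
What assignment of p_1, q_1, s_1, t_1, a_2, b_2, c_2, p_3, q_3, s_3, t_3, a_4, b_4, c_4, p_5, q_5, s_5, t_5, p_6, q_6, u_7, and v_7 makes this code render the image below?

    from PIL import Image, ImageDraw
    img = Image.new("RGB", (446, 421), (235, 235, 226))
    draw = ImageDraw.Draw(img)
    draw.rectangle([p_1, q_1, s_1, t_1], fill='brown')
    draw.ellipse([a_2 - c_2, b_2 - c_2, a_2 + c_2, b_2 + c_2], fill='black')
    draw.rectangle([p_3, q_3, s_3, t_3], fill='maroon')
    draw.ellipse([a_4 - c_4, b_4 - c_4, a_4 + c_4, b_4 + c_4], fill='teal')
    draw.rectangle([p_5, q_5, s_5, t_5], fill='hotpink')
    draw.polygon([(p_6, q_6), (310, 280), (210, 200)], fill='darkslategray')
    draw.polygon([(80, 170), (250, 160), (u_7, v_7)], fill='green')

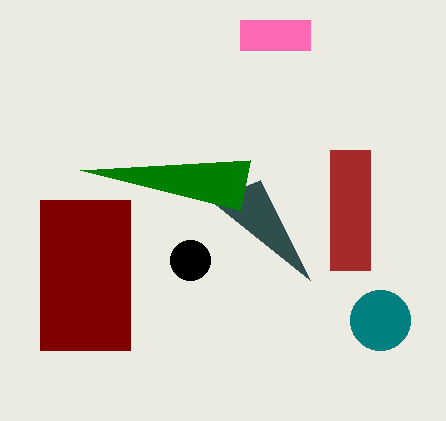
p_1 = 330; q_1 = 150; s_1 = 370; t_1 = 270; a_2 = 190; b_2 = 260; c_2 = 20; p_3 = 40; q_3 = 200; s_3 = 130; t_3 = 350; a_4 = 380; b_4 = 320; c_4 = 30; p_5 = 240; q_5 = 20; s_5 = 310; t_5 = 50; p_6 = 260; q_6 = 180; u_7 = 240; v_7 = 210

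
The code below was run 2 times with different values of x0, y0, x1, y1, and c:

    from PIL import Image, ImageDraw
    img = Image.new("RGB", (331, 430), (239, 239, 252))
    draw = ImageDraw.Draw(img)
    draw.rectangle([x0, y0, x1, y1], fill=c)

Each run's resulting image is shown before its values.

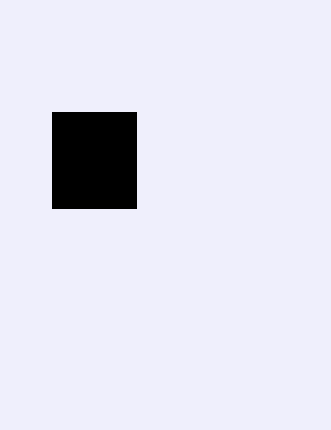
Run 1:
x0 = 52, y0 = 112, x1 = 136, y1 = 208, c = 'black'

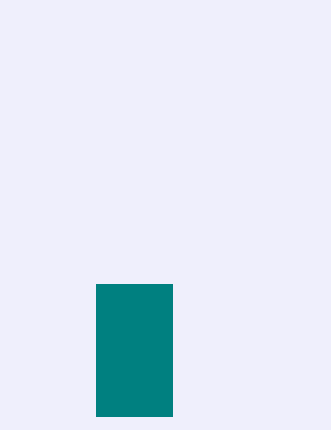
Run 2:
x0 = 96, y0 = 284, x1 = 172, y1 = 416, c = 'teal'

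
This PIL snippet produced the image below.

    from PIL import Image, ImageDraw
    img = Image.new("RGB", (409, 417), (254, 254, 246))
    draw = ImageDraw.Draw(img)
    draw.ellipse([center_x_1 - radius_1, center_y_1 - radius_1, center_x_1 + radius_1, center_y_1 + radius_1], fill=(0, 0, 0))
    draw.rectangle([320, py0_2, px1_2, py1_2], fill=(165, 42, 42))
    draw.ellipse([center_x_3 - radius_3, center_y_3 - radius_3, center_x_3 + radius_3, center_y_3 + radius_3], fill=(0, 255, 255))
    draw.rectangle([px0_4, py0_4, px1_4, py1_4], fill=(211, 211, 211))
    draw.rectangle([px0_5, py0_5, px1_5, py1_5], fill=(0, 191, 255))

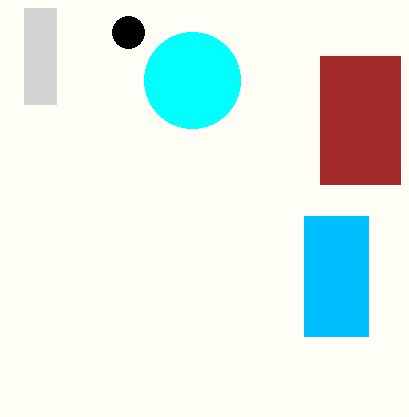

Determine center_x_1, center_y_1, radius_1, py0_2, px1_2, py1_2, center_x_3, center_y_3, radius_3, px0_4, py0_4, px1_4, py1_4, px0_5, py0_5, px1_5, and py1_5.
center_x_1 = 128, center_y_1 = 32, radius_1 = 16, py0_2 = 56, px1_2 = 400, py1_2 = 184, center_x_3 = 192, center_y_3 = 80, radius_3 = 48, px0_4 = 24, py0_4 = 8, px1_4 = 56, py1_4 = 104, px0_5 = 304, py0_5 = 216, px1_5 = 368, py1_5 = 336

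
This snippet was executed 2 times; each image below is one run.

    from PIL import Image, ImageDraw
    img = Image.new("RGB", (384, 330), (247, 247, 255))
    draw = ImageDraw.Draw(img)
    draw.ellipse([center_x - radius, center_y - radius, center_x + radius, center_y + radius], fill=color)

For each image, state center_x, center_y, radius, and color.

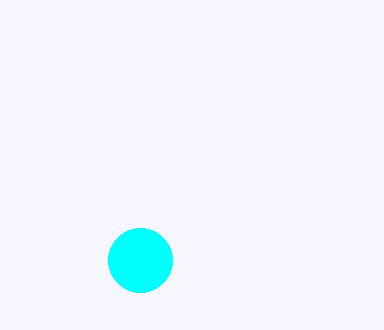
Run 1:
center_x = 140
center_y = 260
radius = 32
color = 'cyan'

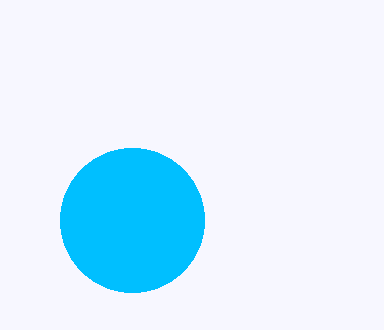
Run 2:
center_x = 132; center_y = 220; radius = 72; color = 'deepskyblue'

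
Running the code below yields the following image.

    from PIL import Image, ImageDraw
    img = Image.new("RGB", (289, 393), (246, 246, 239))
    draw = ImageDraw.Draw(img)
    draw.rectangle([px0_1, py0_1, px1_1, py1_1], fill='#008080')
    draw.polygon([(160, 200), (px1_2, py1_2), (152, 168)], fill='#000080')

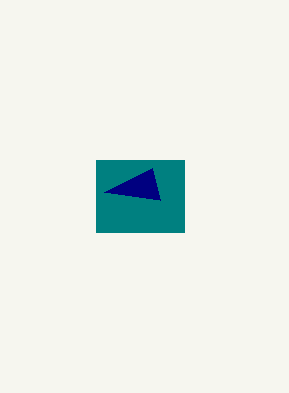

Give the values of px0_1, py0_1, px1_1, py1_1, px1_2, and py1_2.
px0_1 = 96; py0_1 = 160; px1_1 = 184; py1_1 = 232; px1_2 = 104; py1_2 = 192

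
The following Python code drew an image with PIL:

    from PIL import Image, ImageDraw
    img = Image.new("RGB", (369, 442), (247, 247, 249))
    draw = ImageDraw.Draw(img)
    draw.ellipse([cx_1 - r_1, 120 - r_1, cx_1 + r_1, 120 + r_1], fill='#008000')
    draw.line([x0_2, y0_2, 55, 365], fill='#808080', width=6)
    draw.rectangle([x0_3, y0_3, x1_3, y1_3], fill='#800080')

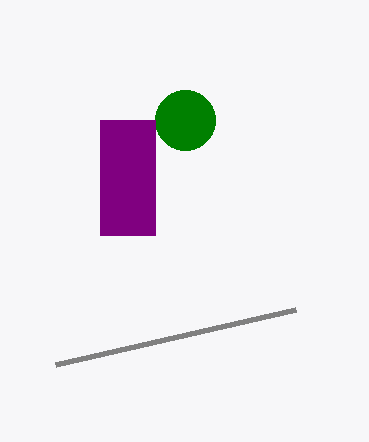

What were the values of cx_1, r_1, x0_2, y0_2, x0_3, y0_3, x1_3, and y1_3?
cx_1 = 185
r_1 = 30
x0_2 = 295
y0_2 = 310
x0_3 = 100
y0_3 = 120
x1_3 = 155
y1_3 = 235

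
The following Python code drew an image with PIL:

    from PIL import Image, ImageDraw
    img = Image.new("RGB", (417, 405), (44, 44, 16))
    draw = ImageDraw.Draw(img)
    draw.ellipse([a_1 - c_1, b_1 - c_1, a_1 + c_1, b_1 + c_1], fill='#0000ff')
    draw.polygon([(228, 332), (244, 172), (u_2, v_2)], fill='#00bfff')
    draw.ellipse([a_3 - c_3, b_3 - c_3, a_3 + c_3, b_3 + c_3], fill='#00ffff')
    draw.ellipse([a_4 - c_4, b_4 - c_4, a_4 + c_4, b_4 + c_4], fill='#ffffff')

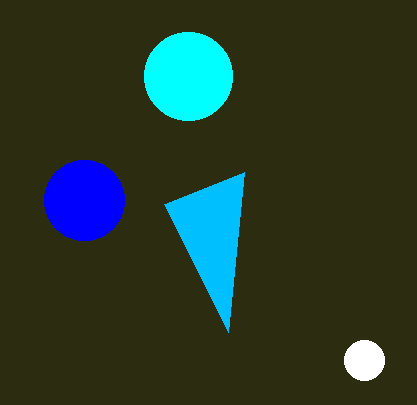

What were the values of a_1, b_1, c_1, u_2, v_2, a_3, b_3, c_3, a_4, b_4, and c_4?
a_1 = 84
b_1 = 200
c_1 = 40
u_2 = 164
v_2 = 204
a_3 = 188
b_3 = 76
c_3 = 44
a_4 = 364
b_4 = 360
c_4 = 20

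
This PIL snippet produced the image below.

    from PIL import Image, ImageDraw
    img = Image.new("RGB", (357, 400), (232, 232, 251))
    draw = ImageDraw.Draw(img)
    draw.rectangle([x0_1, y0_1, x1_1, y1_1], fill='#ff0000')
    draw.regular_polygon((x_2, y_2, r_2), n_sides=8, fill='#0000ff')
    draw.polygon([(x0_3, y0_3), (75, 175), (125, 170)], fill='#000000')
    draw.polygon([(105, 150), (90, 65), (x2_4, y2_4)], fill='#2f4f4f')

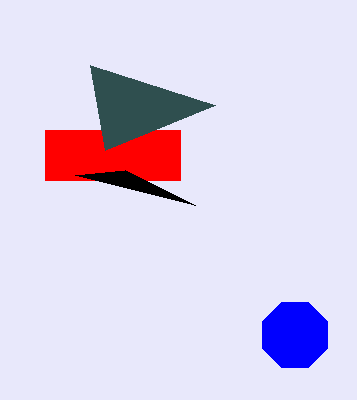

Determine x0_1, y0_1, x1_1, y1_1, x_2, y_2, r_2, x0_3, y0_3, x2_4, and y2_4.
x0_1 = 45, y0_1 = 130, x1_1 = 180, y1_1 = 180, x_2 = 295, y_2 = 335, r_2 = 35, x0_3 = 195, y0_3 = 205, x2_4 = 215, y2_4 = 105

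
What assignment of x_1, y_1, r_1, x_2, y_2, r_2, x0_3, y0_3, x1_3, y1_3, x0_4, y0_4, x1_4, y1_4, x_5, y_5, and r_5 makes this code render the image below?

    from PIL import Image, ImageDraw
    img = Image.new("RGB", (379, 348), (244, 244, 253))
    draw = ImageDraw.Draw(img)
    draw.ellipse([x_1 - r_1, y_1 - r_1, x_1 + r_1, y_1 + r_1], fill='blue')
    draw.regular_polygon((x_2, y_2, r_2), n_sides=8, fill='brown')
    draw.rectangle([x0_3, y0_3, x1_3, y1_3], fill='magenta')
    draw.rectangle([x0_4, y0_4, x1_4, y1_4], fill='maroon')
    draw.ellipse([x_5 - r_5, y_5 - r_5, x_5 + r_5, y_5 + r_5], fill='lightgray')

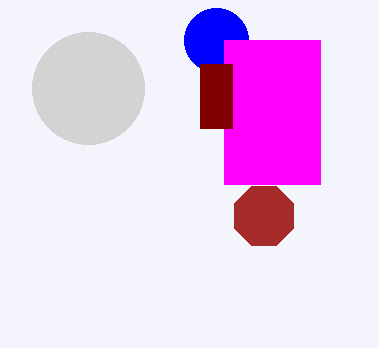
x_1 = 216, y_1 = 40, r_1 = 32, x_2 = 264, y_2 = 216, r_2 = 32, x0_3 = 224, y0_3 = 40, x1_3 = 320, y1_3 = 184, x0_4 = 200, y0_4 = 64, x1_4 = 232, y1_4 = 128, x_5 = 88, y_5 = 88, r_5 = 56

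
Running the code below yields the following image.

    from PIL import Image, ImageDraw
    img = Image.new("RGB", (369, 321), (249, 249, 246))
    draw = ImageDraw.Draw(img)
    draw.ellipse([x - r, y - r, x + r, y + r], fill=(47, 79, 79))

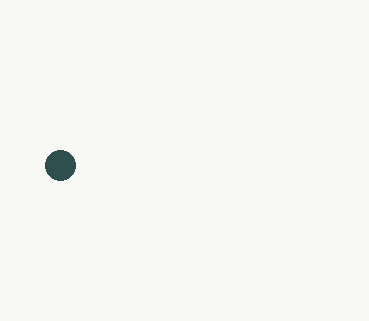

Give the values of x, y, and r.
x = 60, y = 165, r = 15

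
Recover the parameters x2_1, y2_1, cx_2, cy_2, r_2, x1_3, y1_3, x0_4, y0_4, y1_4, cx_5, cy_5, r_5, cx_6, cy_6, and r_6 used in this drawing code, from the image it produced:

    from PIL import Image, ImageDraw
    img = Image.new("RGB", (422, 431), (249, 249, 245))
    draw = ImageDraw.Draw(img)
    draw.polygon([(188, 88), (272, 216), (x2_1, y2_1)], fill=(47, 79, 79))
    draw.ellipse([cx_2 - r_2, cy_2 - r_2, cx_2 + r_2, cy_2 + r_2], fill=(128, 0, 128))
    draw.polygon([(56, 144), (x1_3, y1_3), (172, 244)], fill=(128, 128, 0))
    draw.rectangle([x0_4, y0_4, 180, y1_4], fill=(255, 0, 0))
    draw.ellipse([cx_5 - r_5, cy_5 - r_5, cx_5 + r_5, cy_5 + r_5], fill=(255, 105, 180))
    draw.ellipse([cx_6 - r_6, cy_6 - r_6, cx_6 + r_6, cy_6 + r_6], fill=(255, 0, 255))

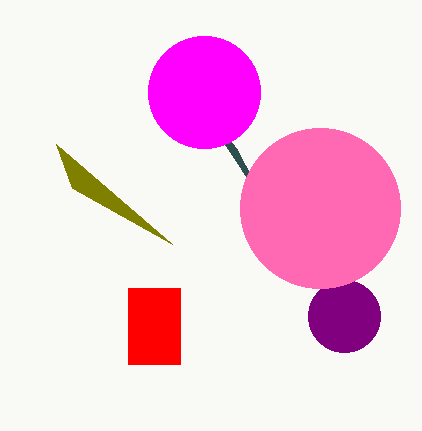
x2_1 = 236
y2_1 = 148
cx_2 = 344
cy_2 = 316
r_2 = 36
x1_3 = 72
y1_3 = 188
x0_4 = 128
y0_4 = 288
y1_4 = 364
cx_5 = 320
cy_5 = 208
r_5 = 80
cx_6 = 204
cy_6 = 92
r_6 = 56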